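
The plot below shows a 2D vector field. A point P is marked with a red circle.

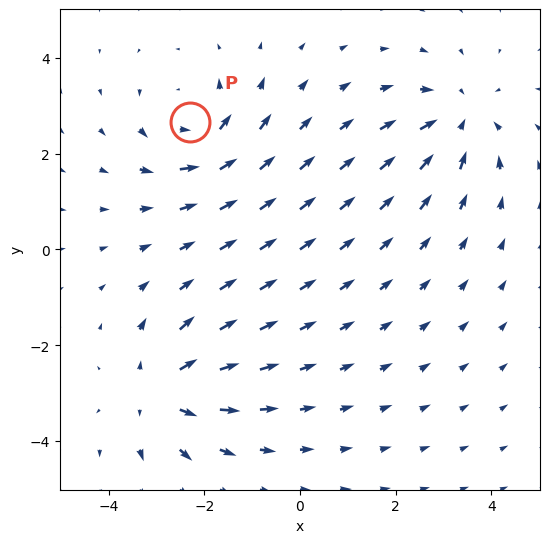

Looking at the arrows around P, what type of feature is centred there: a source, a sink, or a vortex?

At P (-2.3, 2.7) the arrows circulate counterclockwise. Divergence ≈0, curl about +4 — near-zero divergence with nonzero curl is a vortex.

vortex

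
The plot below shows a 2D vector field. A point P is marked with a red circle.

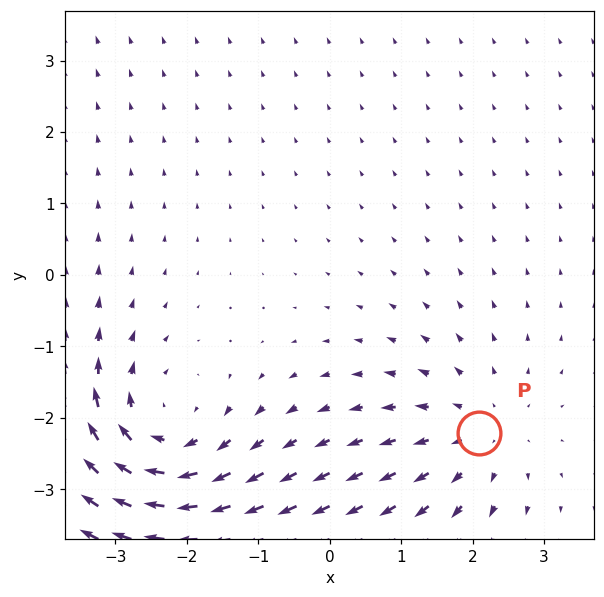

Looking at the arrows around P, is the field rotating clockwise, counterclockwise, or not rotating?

not rotating

Near P at (2.1, -2.2) the arrows show no circulation. The curl there is ≈0.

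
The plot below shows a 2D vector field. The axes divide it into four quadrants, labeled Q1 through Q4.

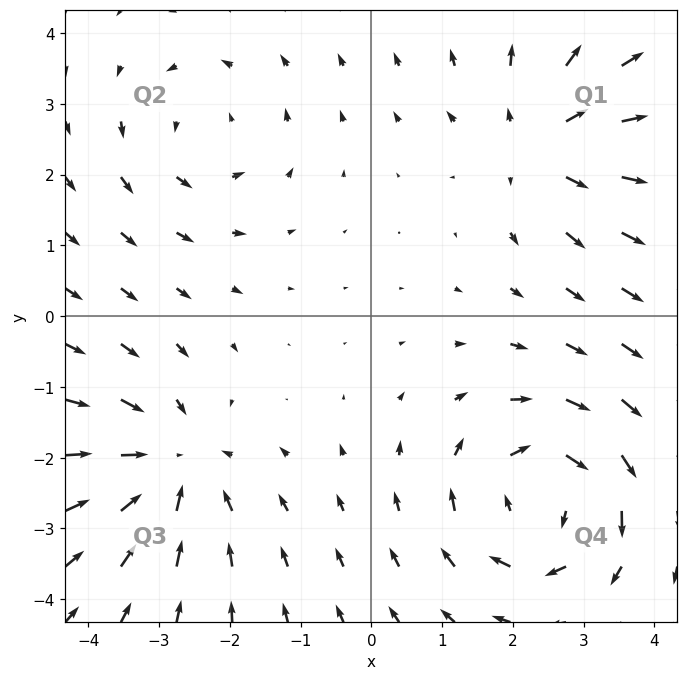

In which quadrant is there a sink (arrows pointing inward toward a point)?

Q3

The sink sits at approximately (-2.8, -2.1), which lies in quadrant Q3. The divergence there is about -4, negative as expected for a sink.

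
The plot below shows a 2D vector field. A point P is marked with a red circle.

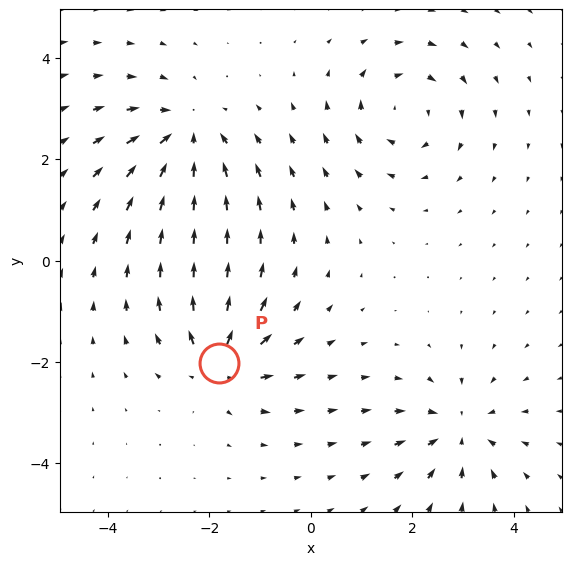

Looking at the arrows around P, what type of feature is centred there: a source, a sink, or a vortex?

source

At P (-1.8, -2.0) the arrows spread outward. Divergence about +5, curl ≈0 — positive divergence with near-zero curl is a source.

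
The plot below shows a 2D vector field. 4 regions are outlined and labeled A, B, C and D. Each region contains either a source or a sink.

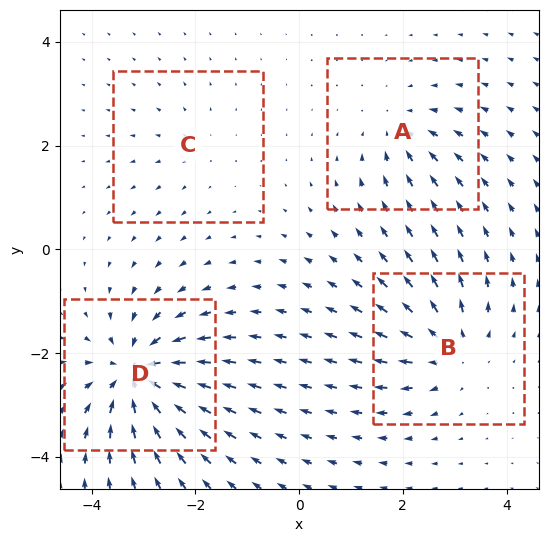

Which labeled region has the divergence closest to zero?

Divergence at each region's feature centre — A: about -4, B: about +6, C: about +2, D: about -8. Region C is closest to zero.

C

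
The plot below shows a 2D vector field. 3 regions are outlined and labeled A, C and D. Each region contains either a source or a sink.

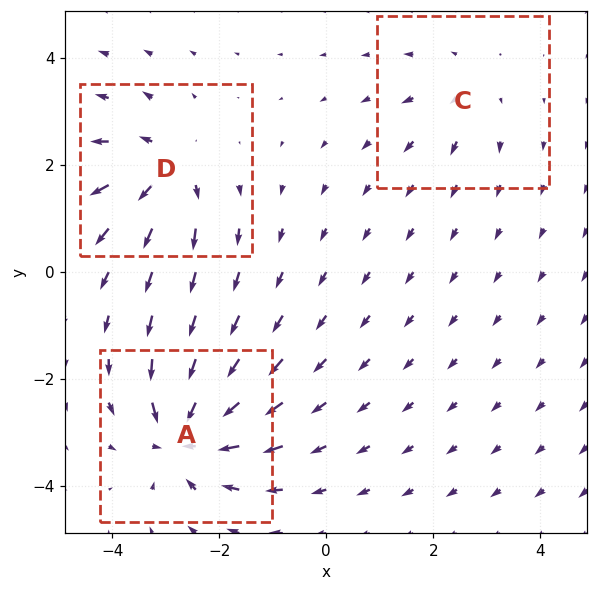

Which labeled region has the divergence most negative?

A

Divergence at each region's feature centre — A: about -6, C: about +2, D: about +4. Region A is most negative.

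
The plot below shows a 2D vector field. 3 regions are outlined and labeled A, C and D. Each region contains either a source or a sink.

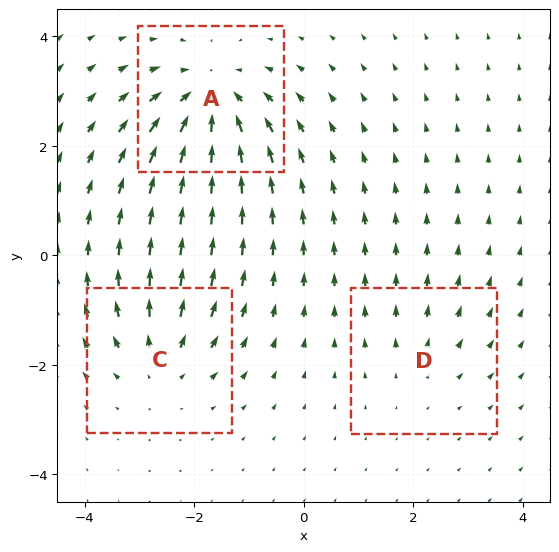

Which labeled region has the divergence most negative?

Divergence at each region's feature centre — A: about -5, C: about +3, D: about +2. Region A is most negative.

A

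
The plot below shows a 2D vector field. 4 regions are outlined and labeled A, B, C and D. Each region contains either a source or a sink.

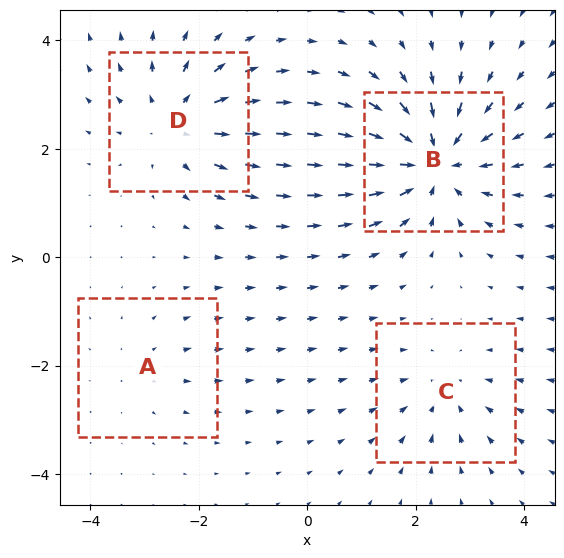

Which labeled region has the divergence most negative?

Divergence at each region's feature centre — A: about +2, B: about -7, C: about -3, D: about +5. Region B is most negative.

B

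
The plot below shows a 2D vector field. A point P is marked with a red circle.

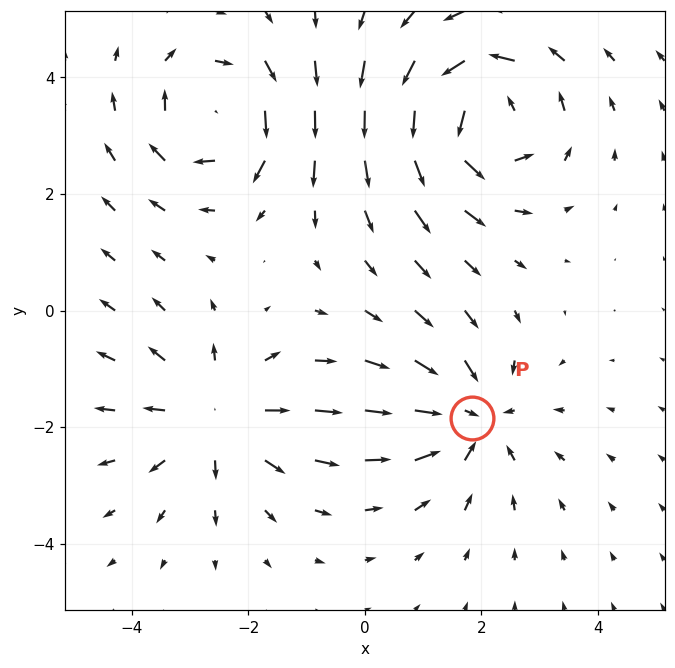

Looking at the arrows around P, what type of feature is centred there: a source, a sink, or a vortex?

sink

At P (1.8, -1.8) the arrows converge inward. Divergence about -3, curl ≈0 — negative divergence with near-zero curl is a sink.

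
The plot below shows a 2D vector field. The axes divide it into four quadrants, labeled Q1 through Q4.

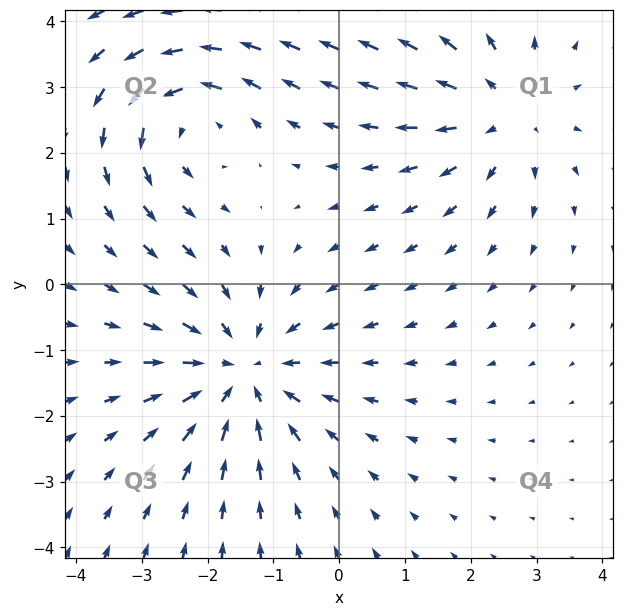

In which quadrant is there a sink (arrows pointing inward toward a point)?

Q3

The sink sits at approximately (-1.5, -1.3), which lies in quadrant Q3. The divergence there is about -4, negative as expected for a sink.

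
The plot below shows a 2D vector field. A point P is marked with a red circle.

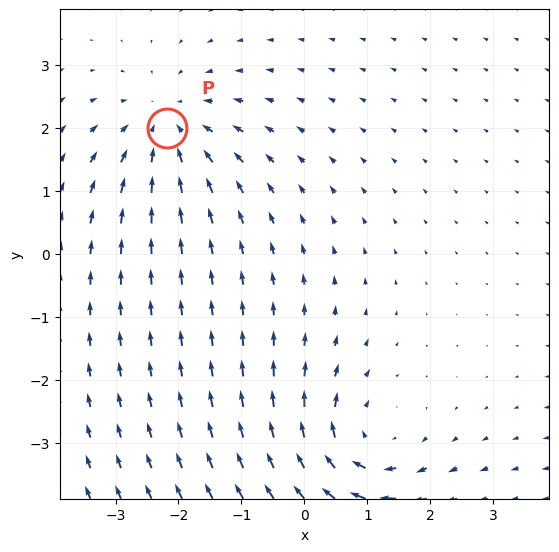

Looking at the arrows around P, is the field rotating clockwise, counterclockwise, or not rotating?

Near P at (-2.2, 2.0) the arrows show no circulation. The curl there is ≈0.

not rotating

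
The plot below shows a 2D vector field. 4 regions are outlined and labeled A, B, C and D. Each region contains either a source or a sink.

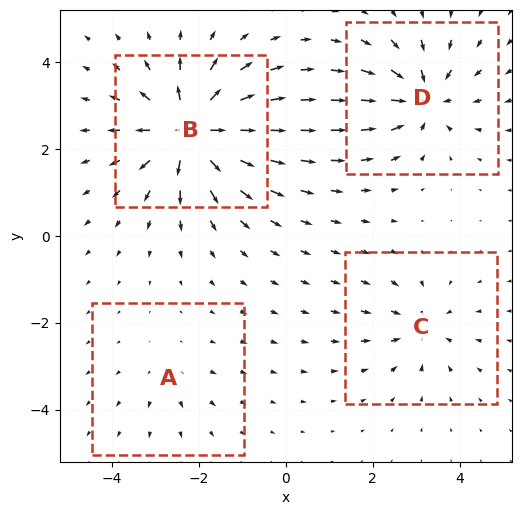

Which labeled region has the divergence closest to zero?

A

Divergence at each region's feature centre — A: about +2, B: about +8, C: about -4, D: about -6. Region A is closest to zero.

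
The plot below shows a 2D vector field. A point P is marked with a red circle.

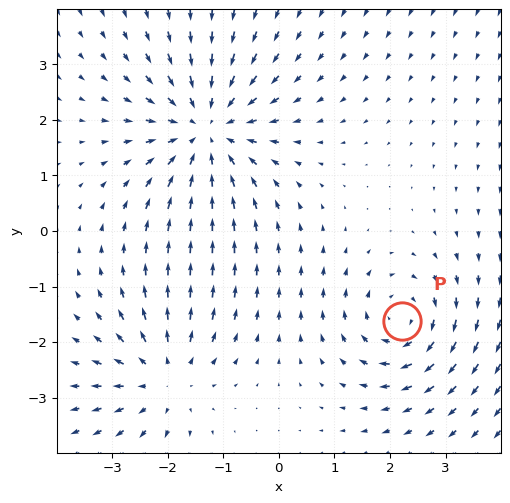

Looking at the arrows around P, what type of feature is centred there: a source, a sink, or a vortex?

vortex

At P (2.2, -1.6) the arrows circulate clockwise. Divergence ≈0, curl about -3 — near-zero divergence with nonzero curl is a vortex.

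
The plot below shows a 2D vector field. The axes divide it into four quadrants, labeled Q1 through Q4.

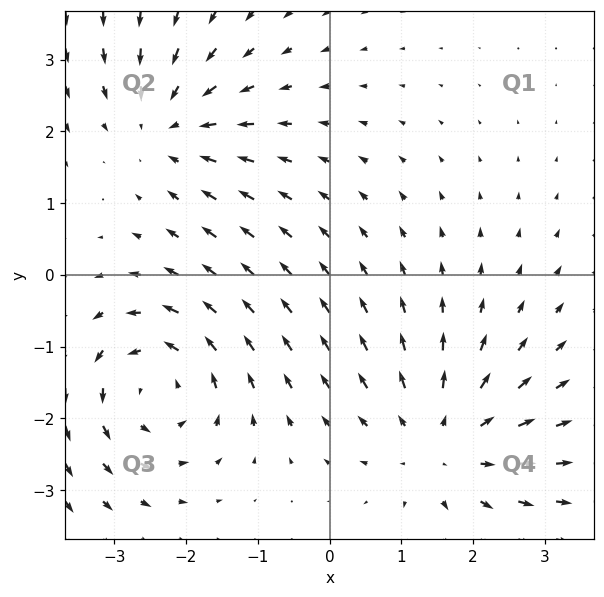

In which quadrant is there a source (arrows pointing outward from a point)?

The source sits at approximately (1.6, -2.4), which lies in quadrant Q4. The divergence there is about +3, positive as expected for a source.

Q4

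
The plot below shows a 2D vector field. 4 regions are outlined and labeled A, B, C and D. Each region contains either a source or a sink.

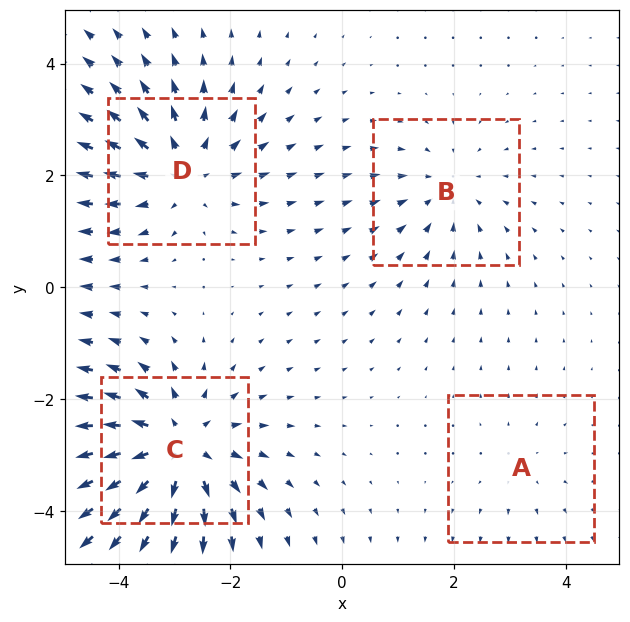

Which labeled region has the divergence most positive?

Divergence at each region's feature centre — A: about +2, B: about -3, C: about +7, D: about +5. Region C is most positive.

C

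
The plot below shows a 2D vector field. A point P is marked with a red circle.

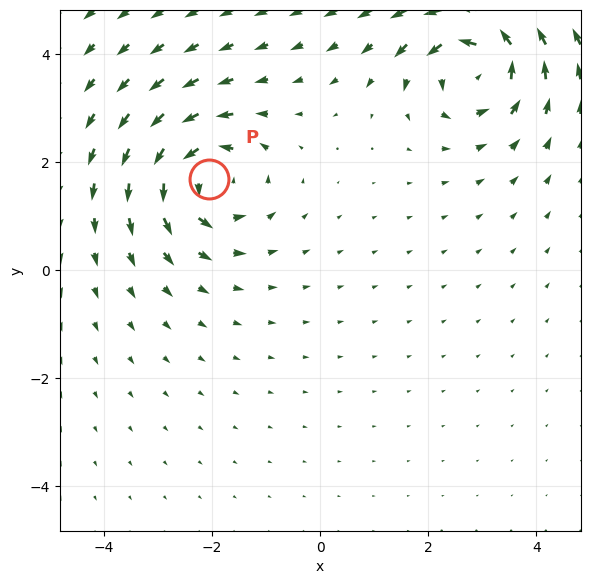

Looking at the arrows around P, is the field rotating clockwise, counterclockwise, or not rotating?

counterclockwise

Near P at (-2.1, 1.7) the arrows circulate counterclockwise. The curl (z-component) there is about +5; positive curl means counterclockwise rotation.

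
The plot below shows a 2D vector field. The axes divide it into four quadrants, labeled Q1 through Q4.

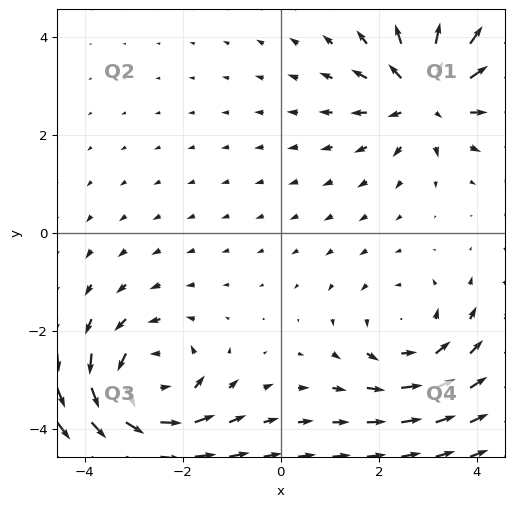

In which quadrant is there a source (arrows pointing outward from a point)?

The source sits at approximately (3.0, 2.8), which lies in quadrant Q1. The divergence there is about +4, positive as expected for a source.

Q1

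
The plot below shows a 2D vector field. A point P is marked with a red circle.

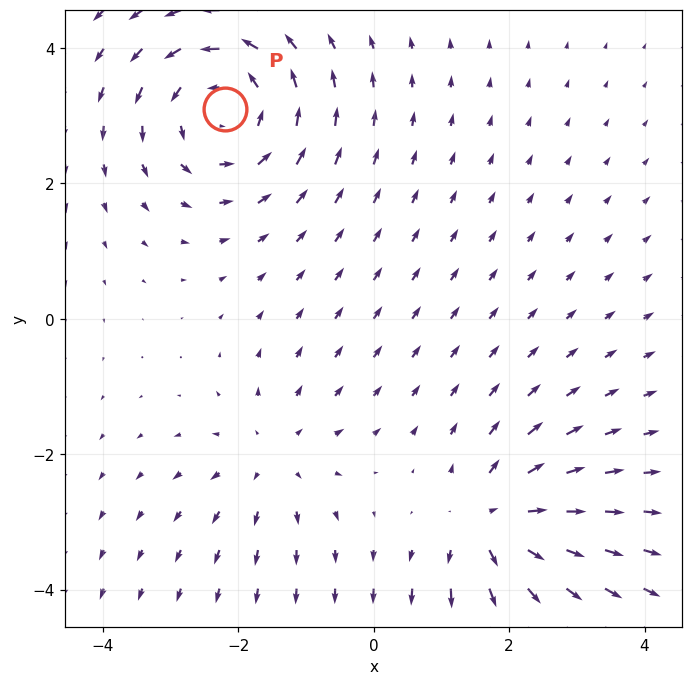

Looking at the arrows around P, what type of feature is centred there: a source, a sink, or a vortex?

vortex

At P (-2.2, 3.1) the arrows circulate counterclockwise. Divergence ≈0, curl about +4 — near-zero divergence with nonzero curl is a vortex.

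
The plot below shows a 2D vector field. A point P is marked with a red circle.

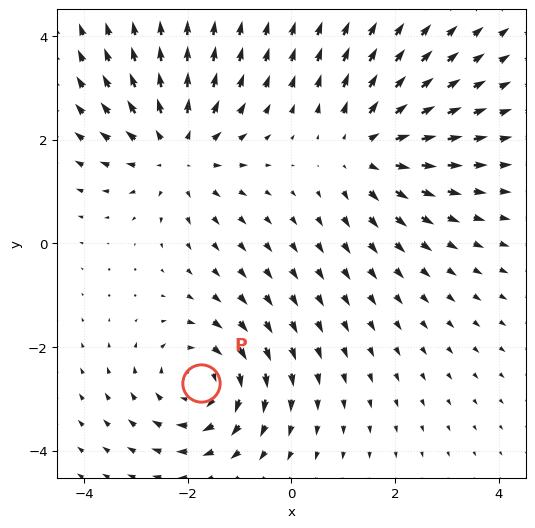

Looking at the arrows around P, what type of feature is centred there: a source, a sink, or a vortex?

vortex

At P (-1.7, -2.7) the arrows circulate clockwise. Divergence ≈0, curl about -4 — near-zero divergence with nonzero curl is a vortex.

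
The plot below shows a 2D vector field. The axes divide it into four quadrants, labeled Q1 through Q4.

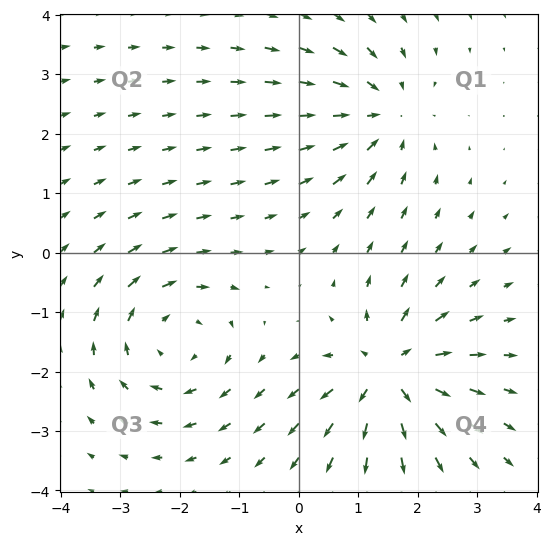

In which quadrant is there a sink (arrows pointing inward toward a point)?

The sink sits at approximately (1.4, 2.3), which lies in quadrant Q1. The divergence there is about -3, negative as expected for a sink.

Q1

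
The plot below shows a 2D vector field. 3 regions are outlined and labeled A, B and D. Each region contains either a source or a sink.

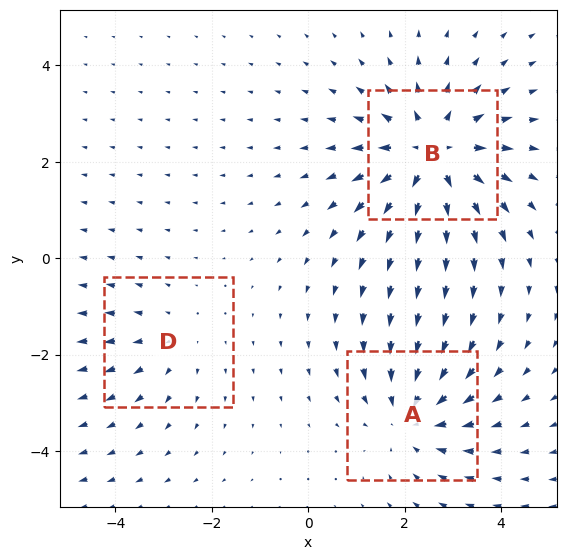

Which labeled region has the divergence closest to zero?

Divergence at each region's feature centre — A: about -3, B: about +4, D: about +2. Region D is closest to zero.

D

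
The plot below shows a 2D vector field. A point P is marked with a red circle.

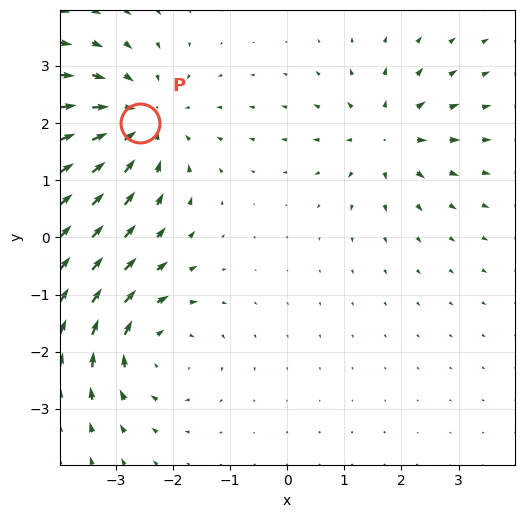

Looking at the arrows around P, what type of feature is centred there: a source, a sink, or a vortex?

At P (-2.6, 2.0) the arrows converge inward. Divergence about -4, curl ≈0 — negative divergence with near-zero curl is a sink.

sink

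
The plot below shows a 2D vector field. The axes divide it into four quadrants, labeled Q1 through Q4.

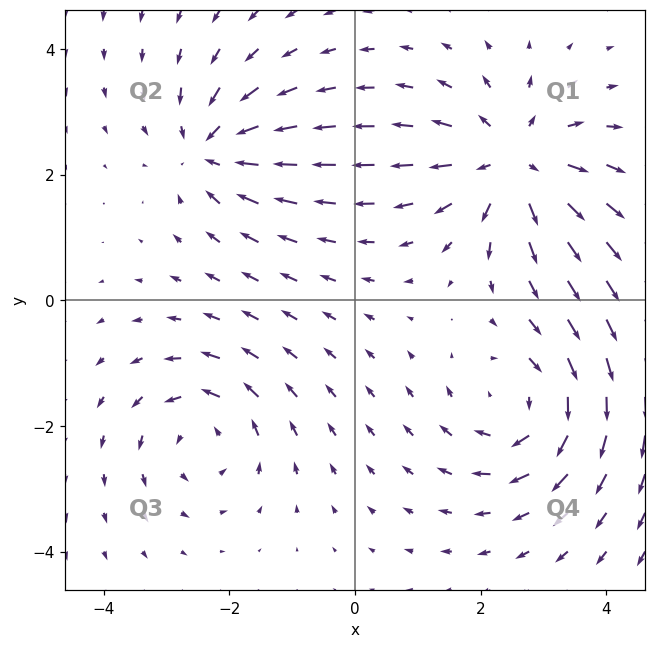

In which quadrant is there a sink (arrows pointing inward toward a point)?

The sink sits at approximately (-2.3, 2.4), which lies in quadrant Q2. The divergence there is about -5, negative as expected for a sink.

Q2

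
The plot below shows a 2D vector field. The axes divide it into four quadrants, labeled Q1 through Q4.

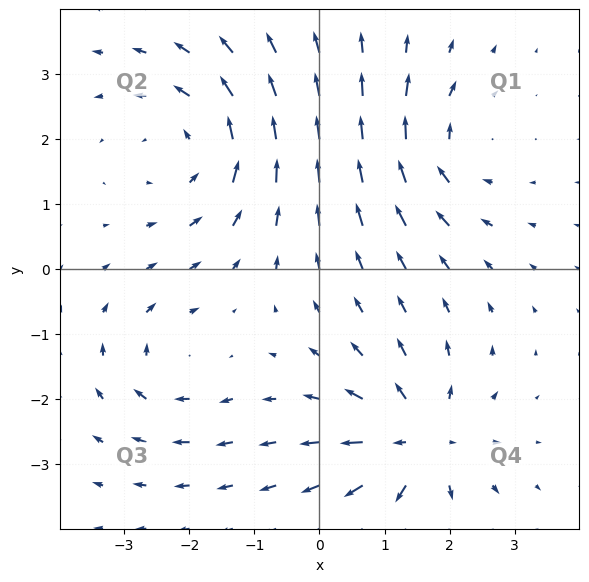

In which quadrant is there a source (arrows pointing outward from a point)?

The source sits at approximately (1.5, -2.6), which lies in quadrant Q4. The divergence there is about +6, positive as expected for a source.

Q4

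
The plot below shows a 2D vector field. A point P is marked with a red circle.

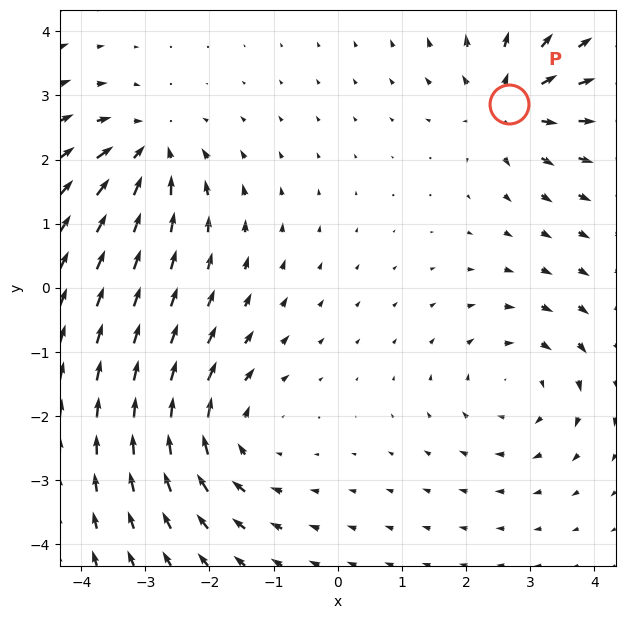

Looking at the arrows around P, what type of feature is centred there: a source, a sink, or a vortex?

At P (2.7, 2.9) the arrows spread outward. Divergence about +4, curl ≈0 — positive divergence with near-zero curl is a source.

source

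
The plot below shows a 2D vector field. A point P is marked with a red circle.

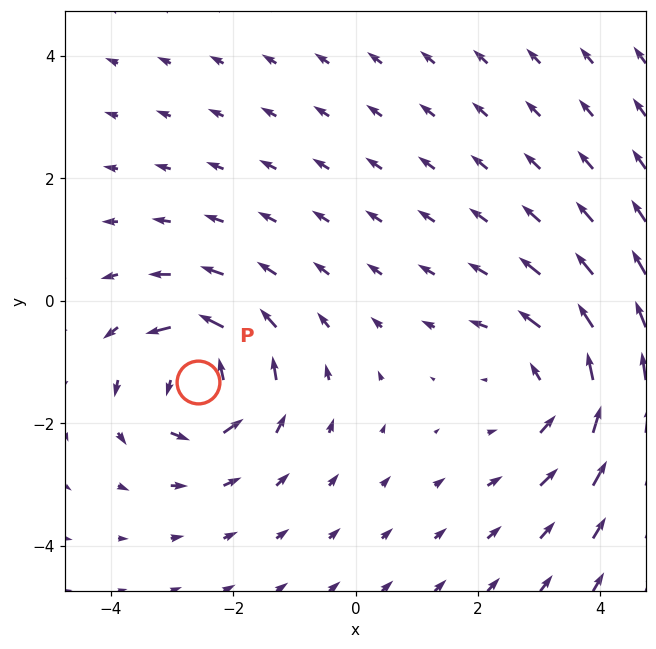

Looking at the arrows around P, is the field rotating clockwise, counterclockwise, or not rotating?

Near P at (-2.6, -1.3) the arrows circulate counterclockwise. The curl (z-component) there is about +5; positive curl means counterclockwise rotation.

counterclockwise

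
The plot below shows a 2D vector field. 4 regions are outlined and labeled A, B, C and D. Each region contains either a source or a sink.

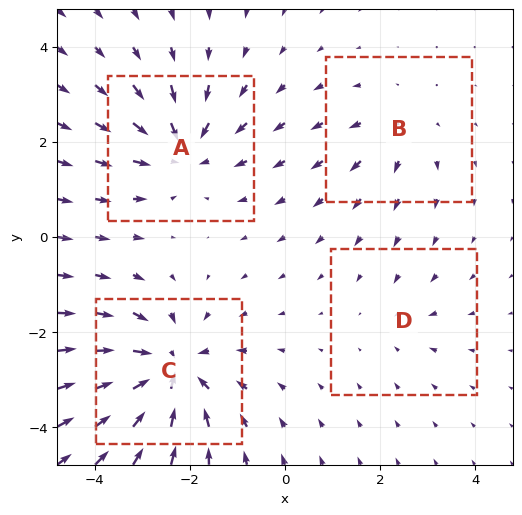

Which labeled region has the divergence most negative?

Divergence at each region's feature centre — A: about -5, B: about +3, C: about -7, D: about -2. Region C is most negative.

C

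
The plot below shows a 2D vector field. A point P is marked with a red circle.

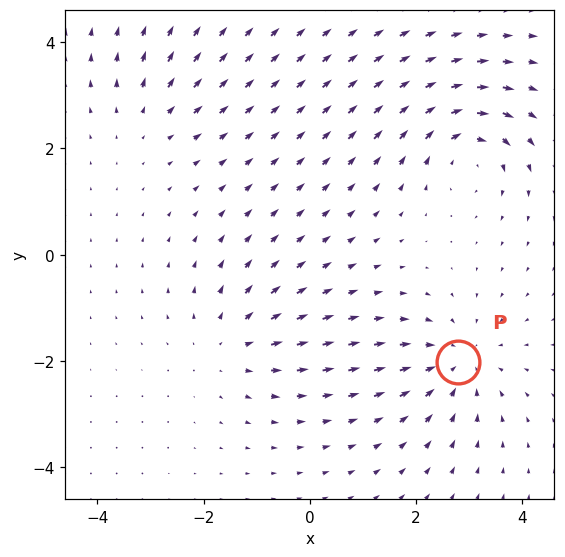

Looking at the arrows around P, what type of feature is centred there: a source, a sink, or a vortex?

At P (2.8, -2.0) the arrows converge inward. Divergence about -4, curl ≈0 — negative divergence with near-zero curl is a sink.

sink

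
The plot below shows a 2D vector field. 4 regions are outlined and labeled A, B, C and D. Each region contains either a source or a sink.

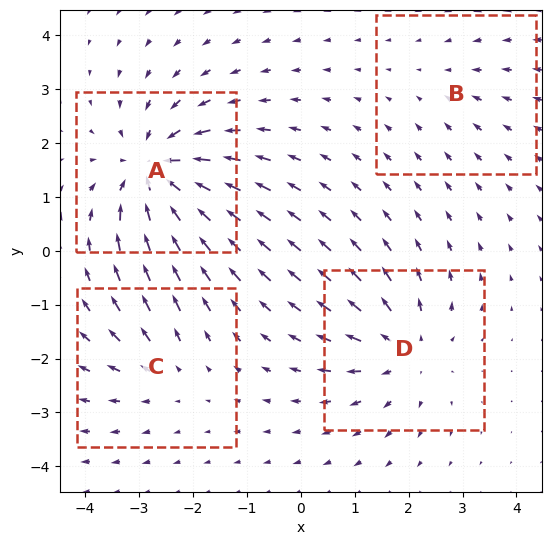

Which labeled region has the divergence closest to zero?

B

Divergence at each region's feature centre — A: about -7, B: about -2, C: about +3, D: about +5. Region B is closest to zero.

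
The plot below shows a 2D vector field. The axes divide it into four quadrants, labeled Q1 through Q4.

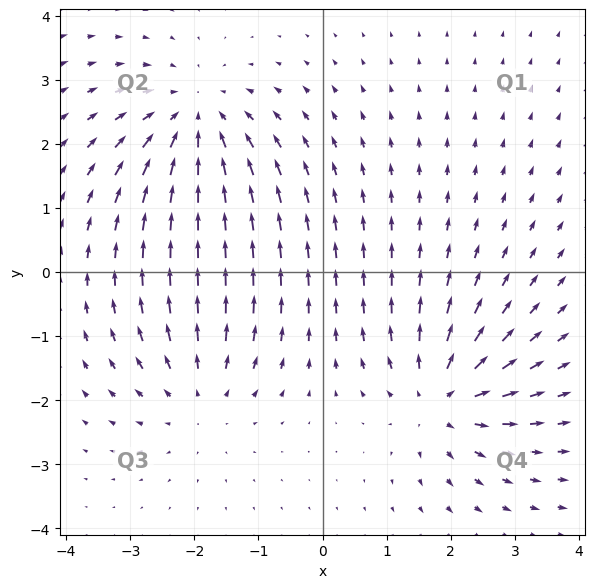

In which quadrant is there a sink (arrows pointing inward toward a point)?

Q2

The sink sits at approximately (-2.0, 2.4), which lies in quadrant Q2. The divergence there is about -4, negative as expected for a sink.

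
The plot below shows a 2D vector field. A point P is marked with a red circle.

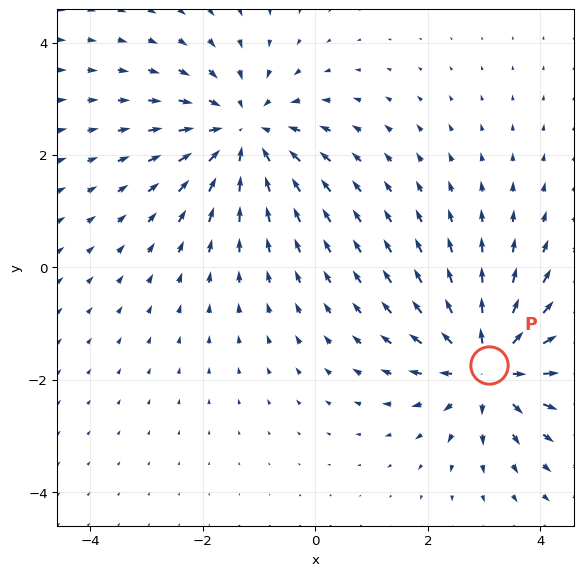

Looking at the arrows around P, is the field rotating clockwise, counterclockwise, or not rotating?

Near P at (3.1, -1.7) the arrows show no circulation. The curl there is ≈0.

not rotating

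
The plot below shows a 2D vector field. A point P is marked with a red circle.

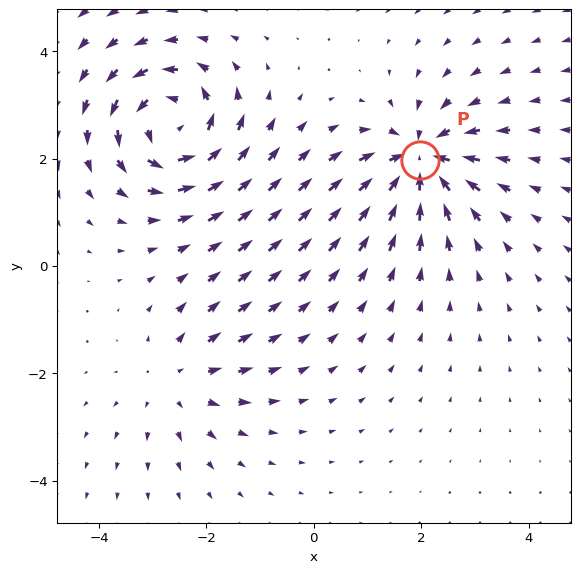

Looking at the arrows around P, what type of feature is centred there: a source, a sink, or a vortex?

At P (2.0, 2.0) the arrows converge inward. Divergence about -6, curl ≈0 — negative divergence with near-zero curl is a sink.

sink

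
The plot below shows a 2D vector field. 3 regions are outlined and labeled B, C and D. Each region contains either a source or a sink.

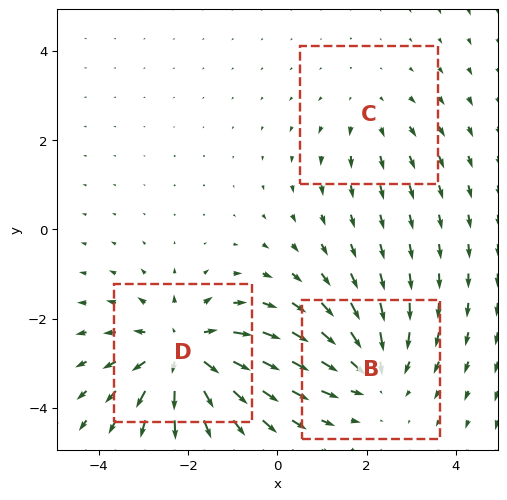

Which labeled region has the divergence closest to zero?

Divergence at each region's feature centre — B: about -3, C: about +2, D: about +4. Region C is closest to zero.

C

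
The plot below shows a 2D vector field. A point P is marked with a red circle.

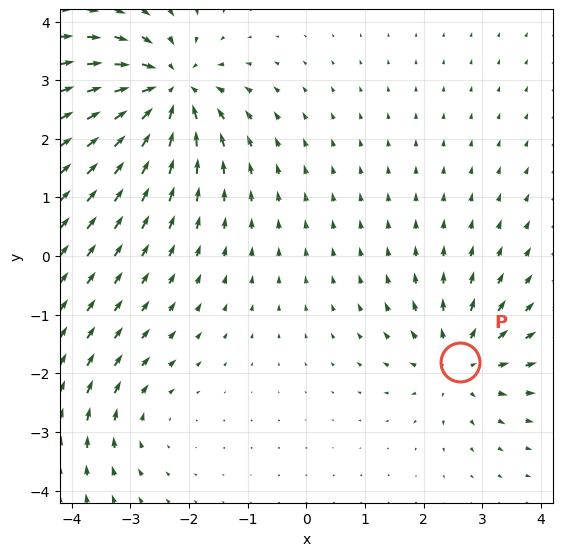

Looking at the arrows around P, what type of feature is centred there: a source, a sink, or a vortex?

At P (2.6, -1.8) the arrows spread outward. Divergence about +4, curl ≈0 — positive divergence with near-zero curl is a source.

source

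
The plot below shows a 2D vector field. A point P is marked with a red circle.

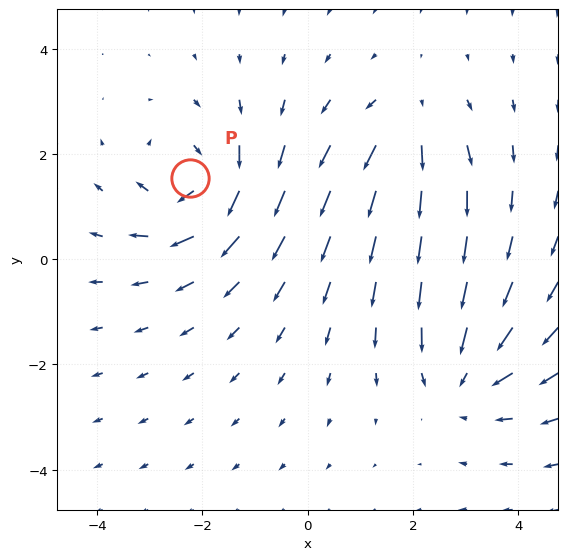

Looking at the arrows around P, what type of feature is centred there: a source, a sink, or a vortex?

At P (-2.2, 1.5) the arrows circulate clockwise. Divergence ≈0, curl about -4 — near-zero divergence with nonzero curl is a vortex.

vortex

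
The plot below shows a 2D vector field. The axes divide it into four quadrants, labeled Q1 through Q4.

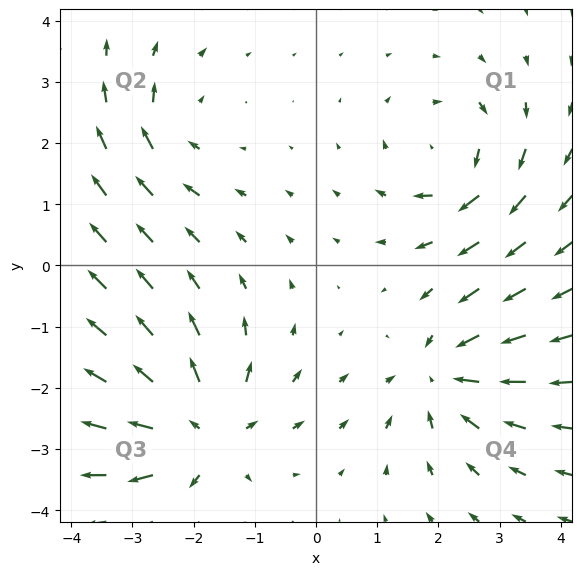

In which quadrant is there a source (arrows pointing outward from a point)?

Q3

The source sits at approximately (-1.9, -2.7), which lies in quadrant Q3. The divergence there is about +5, positive as expected for a source.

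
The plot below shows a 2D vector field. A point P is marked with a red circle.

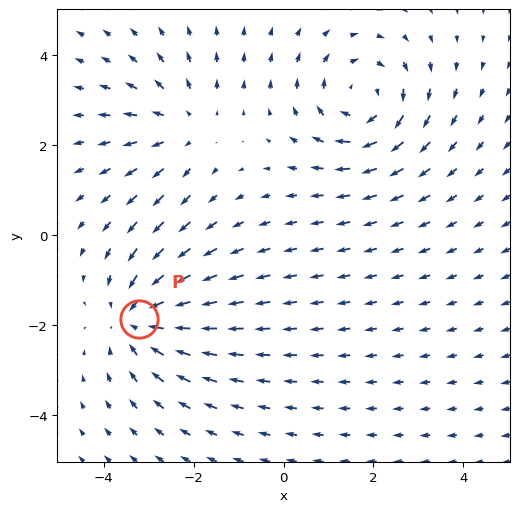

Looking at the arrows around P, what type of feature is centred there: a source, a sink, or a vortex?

sink

At P (-3.2, -1.9) the arrows converge inward. Divergence about -4, curl ≈0 — negative divergence with near-zero curl is a sink.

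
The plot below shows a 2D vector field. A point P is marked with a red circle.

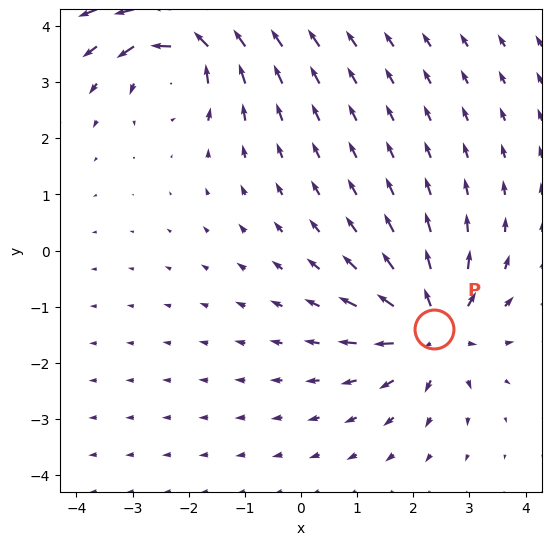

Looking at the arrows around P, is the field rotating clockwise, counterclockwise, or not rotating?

Near P at (2.4, -1.4) the arrows show no circulation. The curl there is ≈0.

not rotating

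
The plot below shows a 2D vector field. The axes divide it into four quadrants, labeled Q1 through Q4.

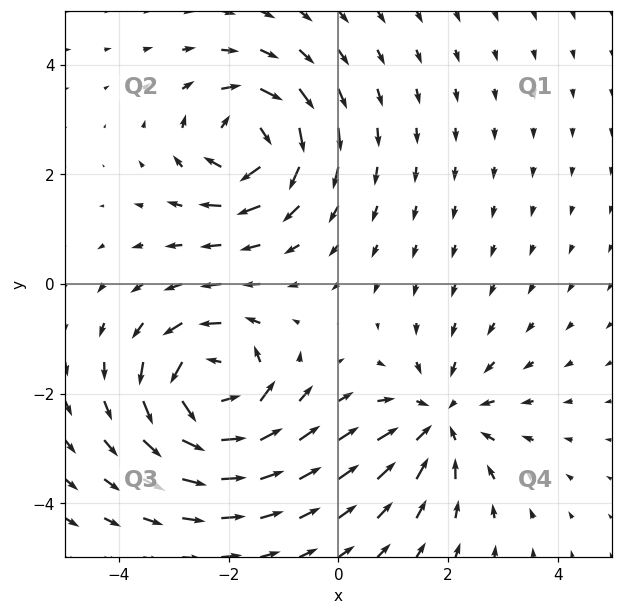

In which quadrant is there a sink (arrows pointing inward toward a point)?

The sink sits at approximately (1.9, -2.5), which lies in quadrant Q4. The divergence there is about -4, negative as expected for a sink.

Q4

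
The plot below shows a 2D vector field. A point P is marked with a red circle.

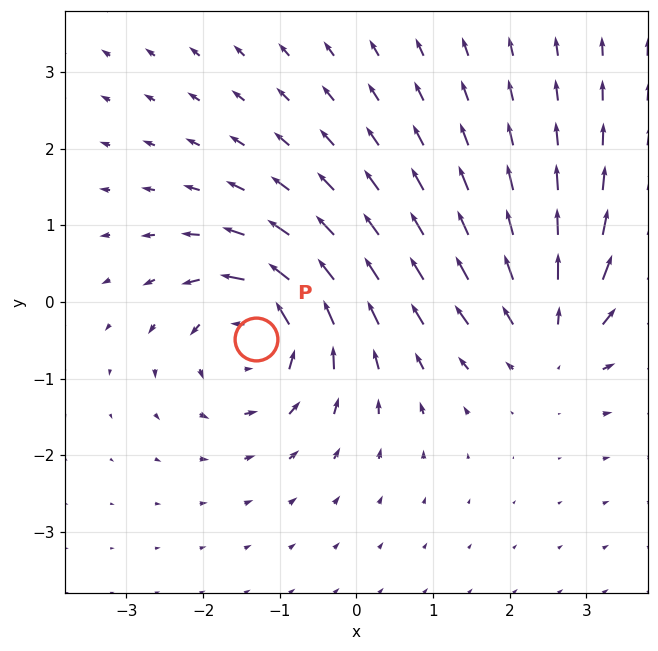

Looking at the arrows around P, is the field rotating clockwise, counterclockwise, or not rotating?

Near P at (-1.3, -0.5) the arrows circulate counterclockwise. The curl (z-component) there is about +6; positive curl means counterclockwise rotation.

counterclockwise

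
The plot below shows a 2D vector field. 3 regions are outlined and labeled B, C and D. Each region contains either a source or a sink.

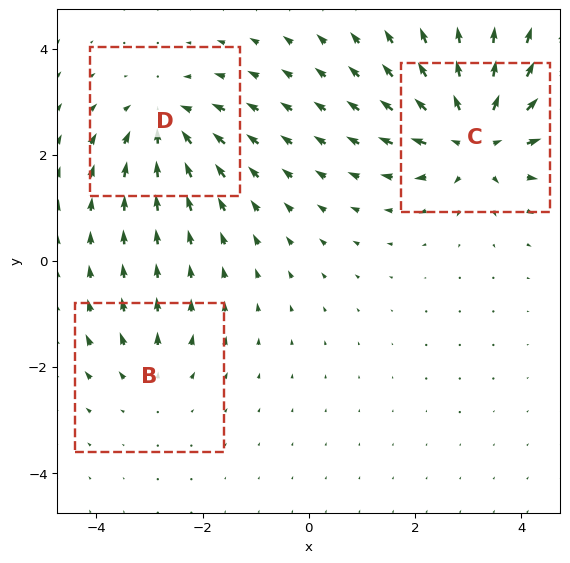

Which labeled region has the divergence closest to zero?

Divergence at each region's feature centre — B: about +2, C: about +5, D: about -4. Region B is closest to zero.

B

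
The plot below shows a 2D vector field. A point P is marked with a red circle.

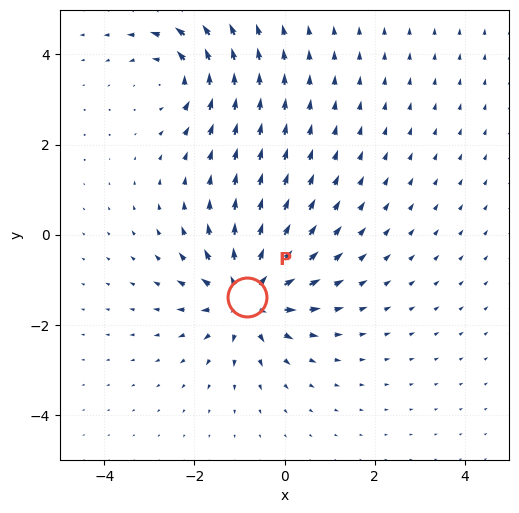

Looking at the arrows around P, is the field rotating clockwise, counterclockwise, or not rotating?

not rotating

Near P at (-0.8, -1.4) the arrows show no circulation. The curl there is ≈0.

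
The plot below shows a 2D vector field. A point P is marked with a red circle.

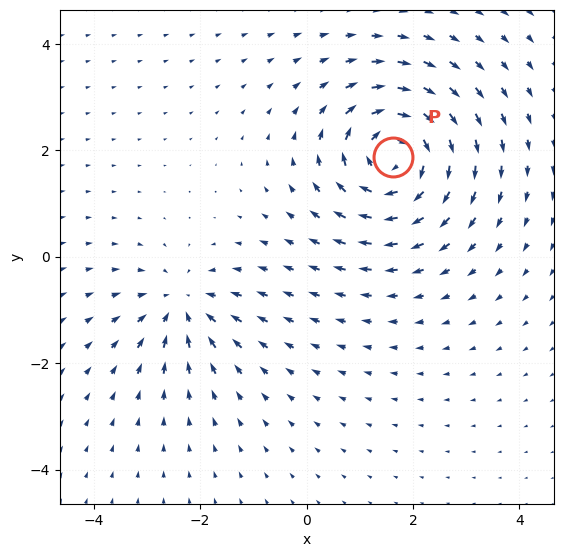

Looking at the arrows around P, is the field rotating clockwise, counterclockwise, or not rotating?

Near P at (1.6, 1.9) the arrows circulate clockwise. The curl (z-component) there is about -6; negative curl means clockwise rotation.

clockwise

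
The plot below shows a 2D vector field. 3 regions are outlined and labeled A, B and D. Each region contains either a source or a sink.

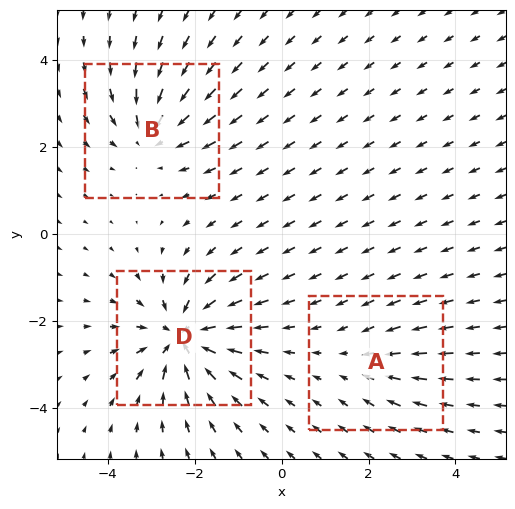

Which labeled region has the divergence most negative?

D

Divergence at each region's feature centre — A: about -2, B: about -4, D: about -5. Region D is most negative.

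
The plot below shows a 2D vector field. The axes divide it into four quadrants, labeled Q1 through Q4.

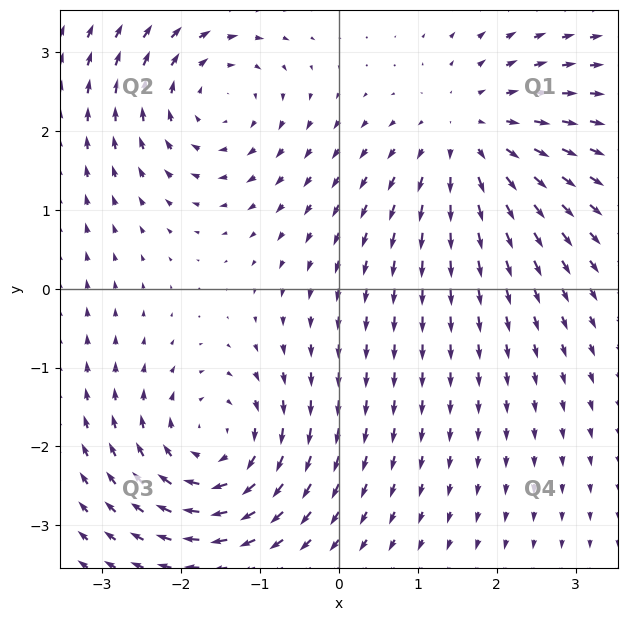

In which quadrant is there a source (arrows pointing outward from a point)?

The source sits at approximately (1.7, 1.9), which lies in quadrant Q1. The divergence there is about +4, positive as expected for a source.

Q1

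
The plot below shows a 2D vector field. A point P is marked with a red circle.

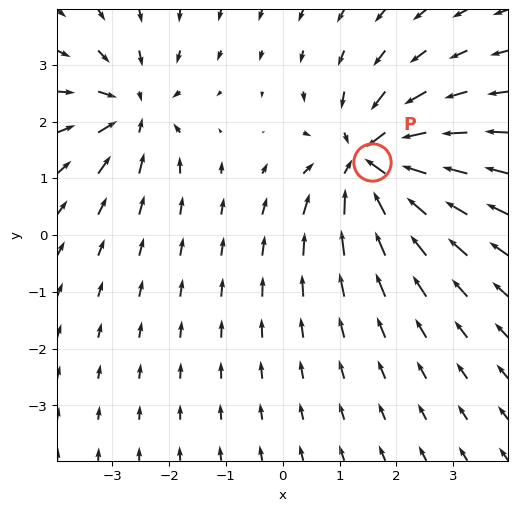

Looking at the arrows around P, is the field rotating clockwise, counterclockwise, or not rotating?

Near P at (1.6, 1.3) the arrows show no circulation. The curl there is ≈0.

not rotating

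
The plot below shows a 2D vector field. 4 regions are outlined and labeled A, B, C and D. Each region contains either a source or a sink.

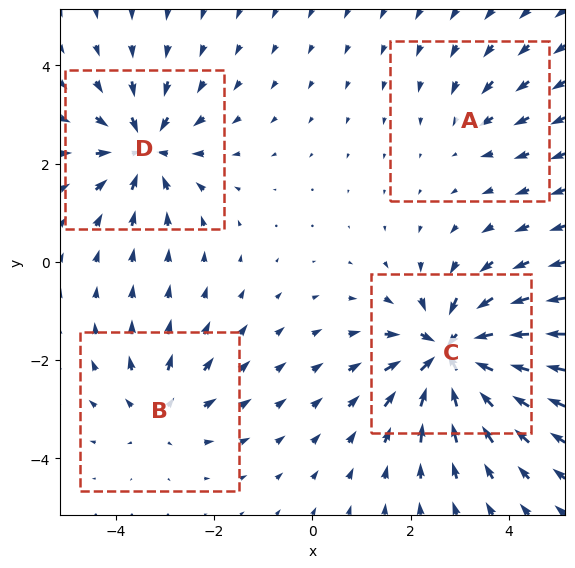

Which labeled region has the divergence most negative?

C

Divergence at each region's feature centre — A: about -2, B: about +4, C: about -8, D: about -6. Region C is most negative.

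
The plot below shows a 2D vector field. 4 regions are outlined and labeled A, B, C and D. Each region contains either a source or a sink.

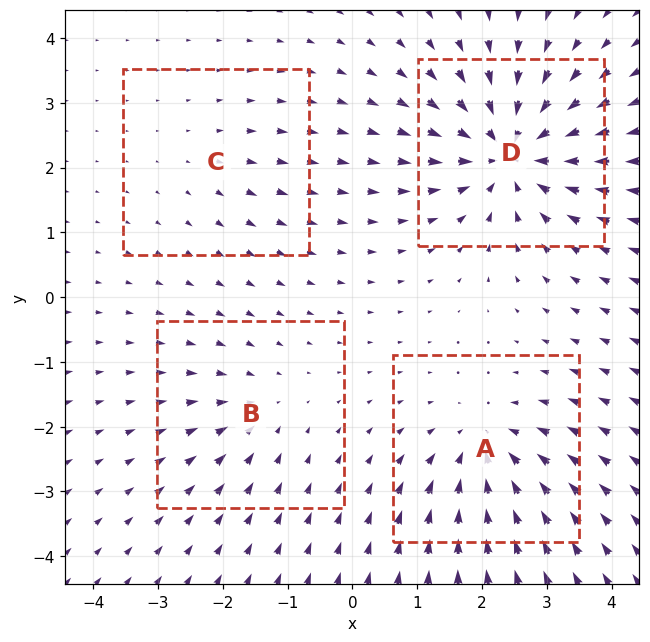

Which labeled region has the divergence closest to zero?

Divergence at each region's feature centre — A: about -5, B: about -3, C: about +2, D: about -8. Region C is closest to zero.

C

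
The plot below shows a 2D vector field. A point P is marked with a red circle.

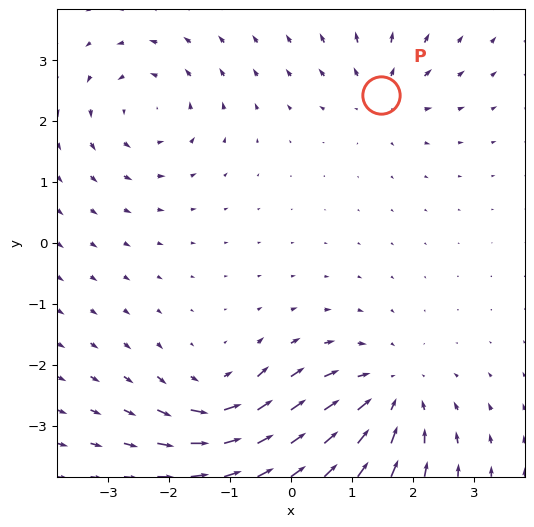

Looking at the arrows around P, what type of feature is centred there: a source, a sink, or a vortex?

source

At P (1.5, 2.4) the arrows spread outward. Divergence about +4, curl ≈0 — positive divergence with near-zero curl is a source.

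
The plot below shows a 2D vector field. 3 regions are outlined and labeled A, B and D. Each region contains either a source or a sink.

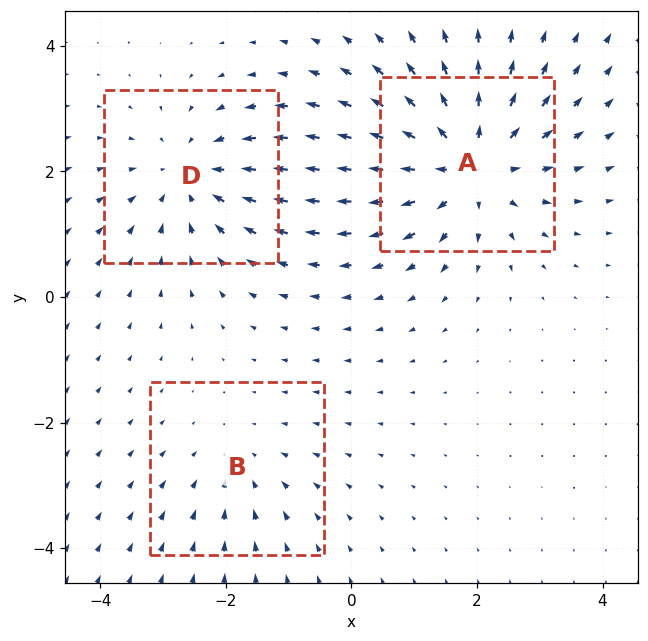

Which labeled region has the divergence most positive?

A

Divergence at each region's feature centre — A: about +4, B: about -2, D: about -3. Region A is most positive.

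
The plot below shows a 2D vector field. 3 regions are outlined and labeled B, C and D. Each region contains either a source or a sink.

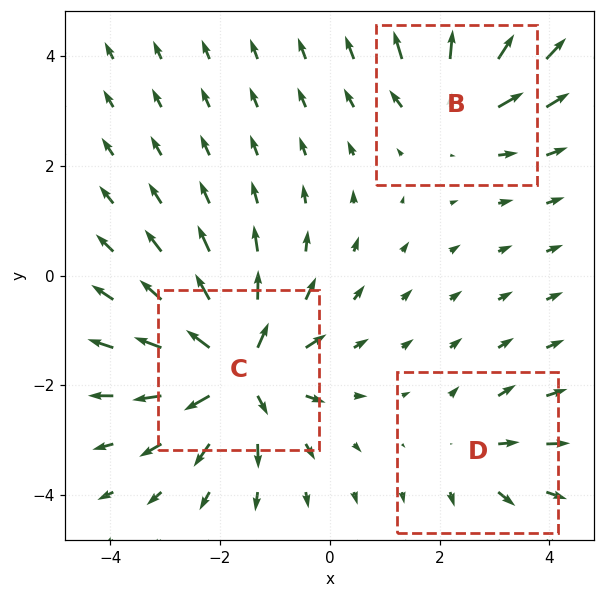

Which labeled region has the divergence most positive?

Divergence at each region's feature centre — B: about +3, C: about +6, D: about +2. Region C is most positive.

C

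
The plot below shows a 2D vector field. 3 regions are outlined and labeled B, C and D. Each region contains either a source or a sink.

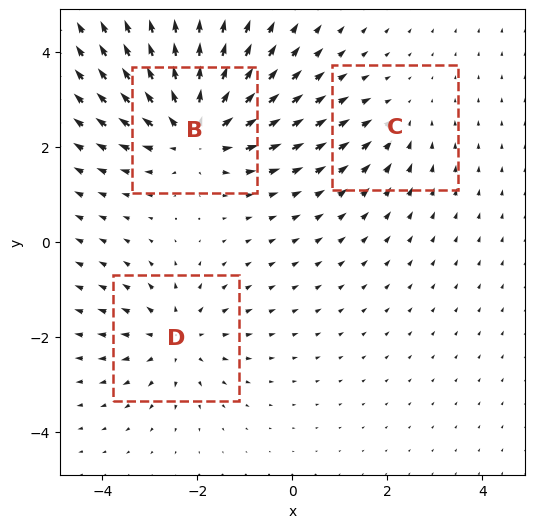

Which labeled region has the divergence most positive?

B

Divergence at each region's feature centre — B: about +5, C: about -2, D: about +3. Region B is most positive.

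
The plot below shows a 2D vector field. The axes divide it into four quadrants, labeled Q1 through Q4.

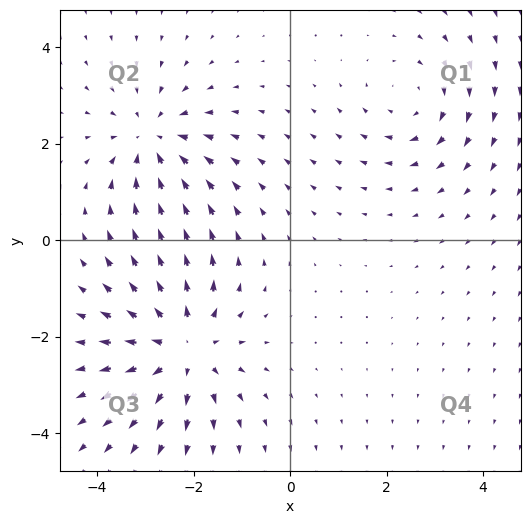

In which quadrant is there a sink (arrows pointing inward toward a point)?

Q2

The sink sits at approximately (-2.9, 2.1), which lies in quadrant Q2. The divergence there is about -4, negative as expected for a sink.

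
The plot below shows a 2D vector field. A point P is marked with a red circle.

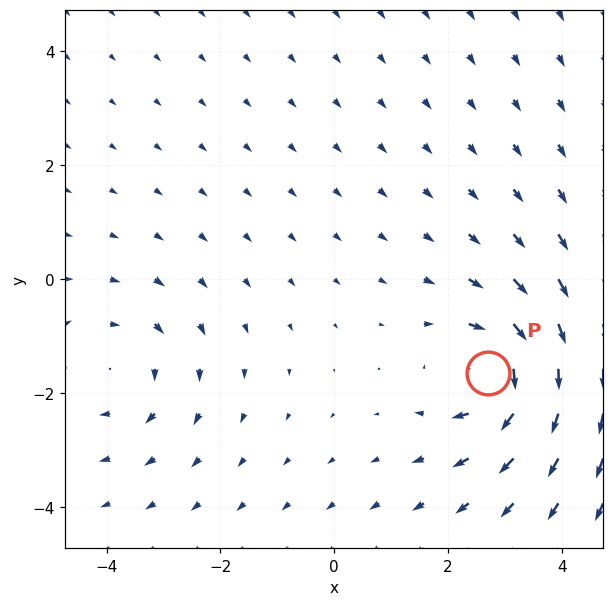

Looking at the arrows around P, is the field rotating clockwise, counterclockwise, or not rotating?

clockwise

Near P at (2.7, -1.7) the arrows circulate clockwise. The curl (z-component) there is about -6; negative curl means clockwise rotation.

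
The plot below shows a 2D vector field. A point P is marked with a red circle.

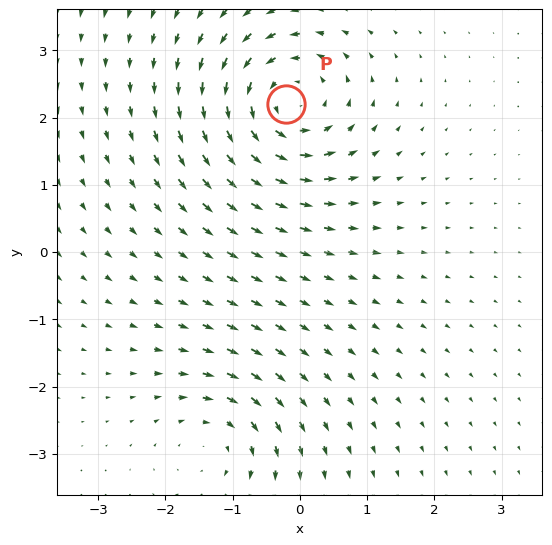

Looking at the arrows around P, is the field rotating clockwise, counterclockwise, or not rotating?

counterclockwise

Near P at (-0.2, 2.2) the arrows circulate counterclockwise. The curl (z-component) there is about +5; positive curl means counterclockwise rotation.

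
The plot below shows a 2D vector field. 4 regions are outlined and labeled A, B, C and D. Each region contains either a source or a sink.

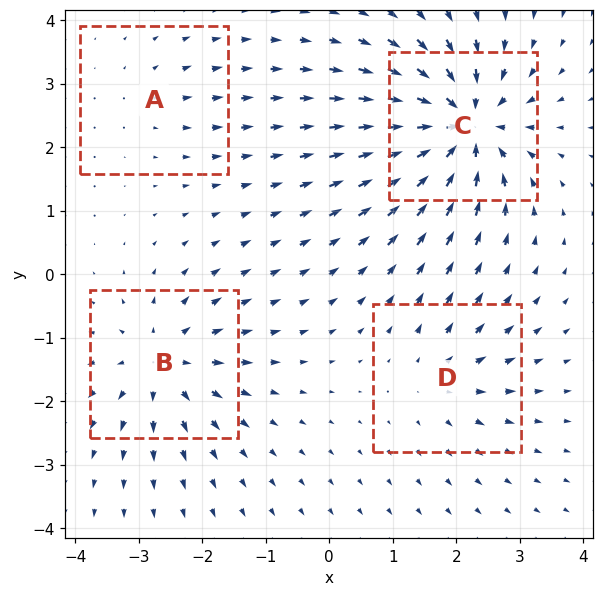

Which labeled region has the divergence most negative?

C

Divergence at each region's feature centre — A: about +2, B: about +6, C: about -9, D: about +4. Region C is most negative.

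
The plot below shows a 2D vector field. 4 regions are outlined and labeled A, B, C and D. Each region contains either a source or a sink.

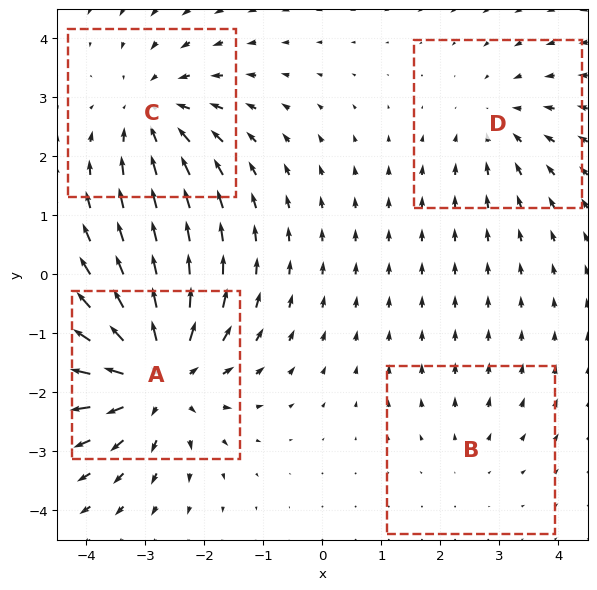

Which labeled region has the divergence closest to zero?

B

Divergence at each region's feature centre — A: about +6, B: about +2, C: about -4, D: about -3. Region B is closest to zero.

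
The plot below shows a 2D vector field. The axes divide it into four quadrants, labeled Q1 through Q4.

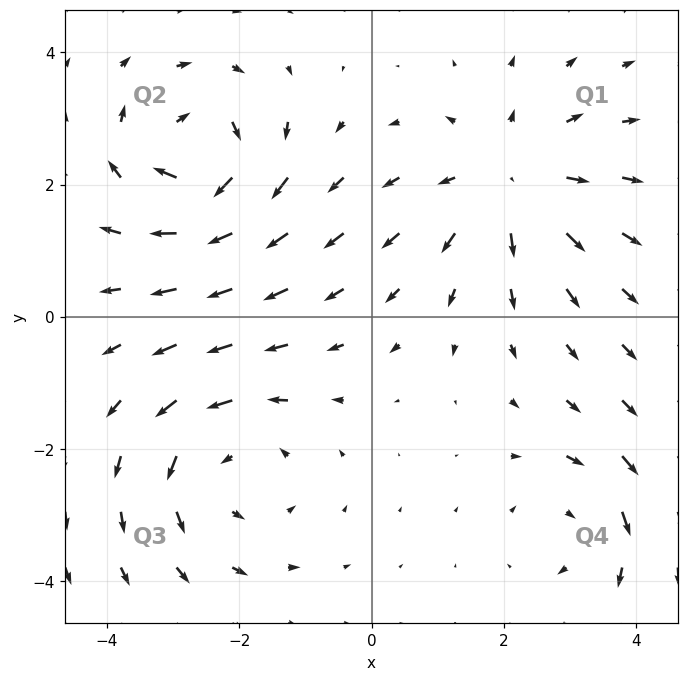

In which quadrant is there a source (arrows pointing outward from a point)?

Q1

The source sits at approximately (2.1, 2.1), which lies in quadrant Q1. The divergence there is about +4, positive as expected for a source.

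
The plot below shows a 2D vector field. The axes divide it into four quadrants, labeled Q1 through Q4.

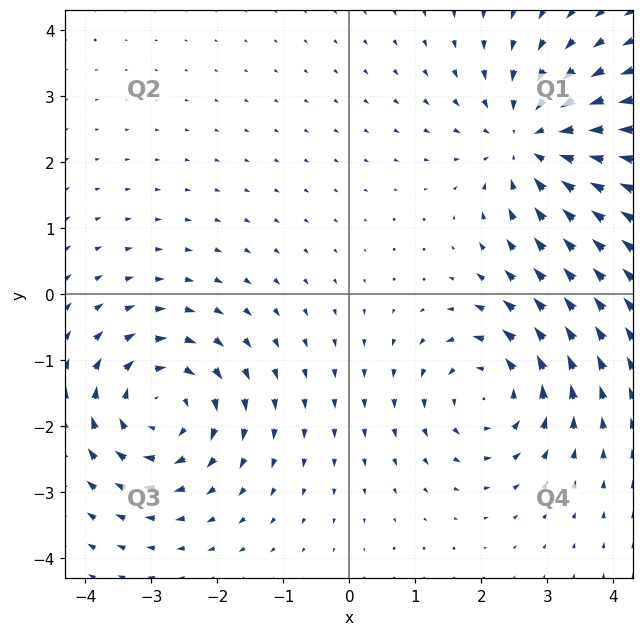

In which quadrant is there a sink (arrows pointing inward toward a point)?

The sink sits at approximately (2.8, 2.3), which lies in quadrant Q1. The divergence there is about -4, negative as expected for a sink.

Q1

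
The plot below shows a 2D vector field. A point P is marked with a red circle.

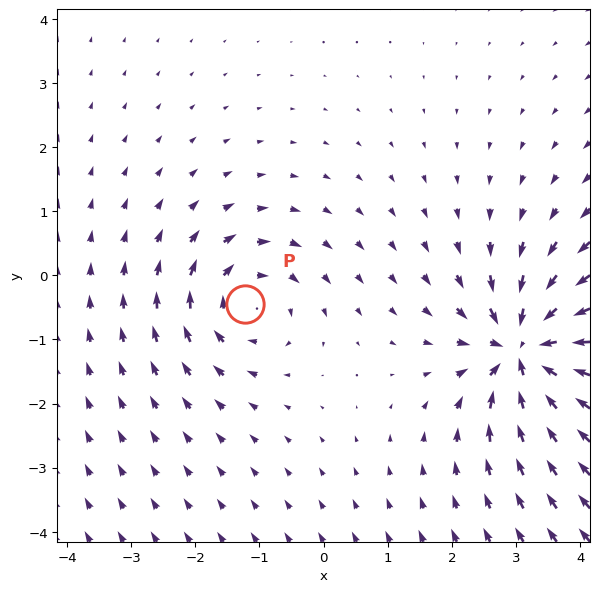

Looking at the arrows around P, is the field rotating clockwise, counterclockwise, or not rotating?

Near P at (-1.2, -0.4) the arrows circulate clockwise. The curl (z-component) there is about -4; negative curl means clockwise rotation.

clockwise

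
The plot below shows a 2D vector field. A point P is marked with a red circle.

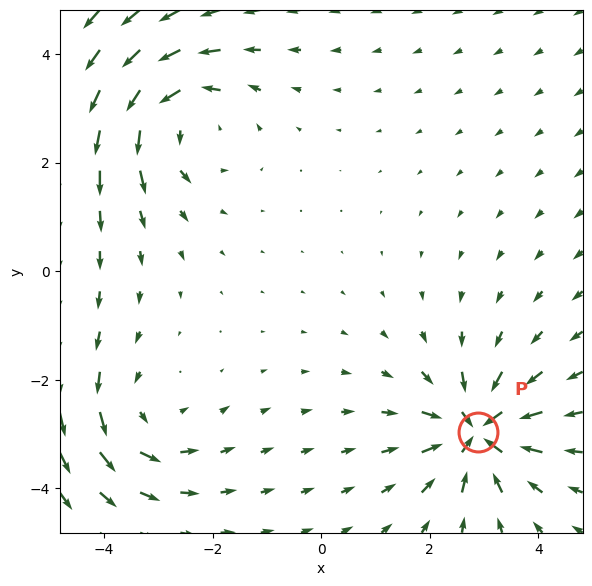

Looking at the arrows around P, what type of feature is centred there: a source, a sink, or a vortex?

sink

At P (2.9, -3.0) the arrows converge inward. Divergence about -7, curl ≈0 — negative divergence with near-zero curl is a sink.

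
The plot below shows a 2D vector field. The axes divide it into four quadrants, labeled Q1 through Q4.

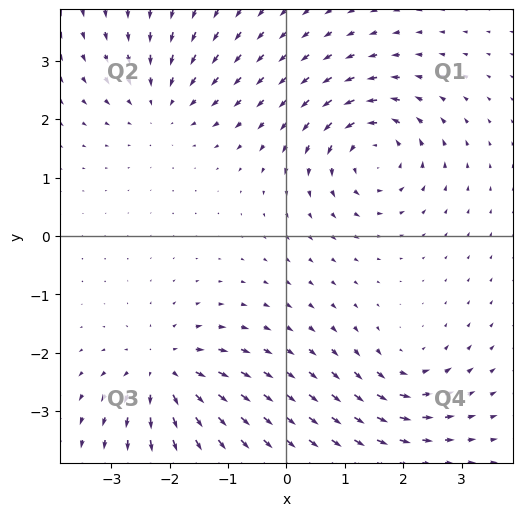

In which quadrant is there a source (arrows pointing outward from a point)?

The source sits at approximately (-2.1, -2.3), which lies in quadrant Q3. The divergence there is about +6, positive as expected for a source.

Q3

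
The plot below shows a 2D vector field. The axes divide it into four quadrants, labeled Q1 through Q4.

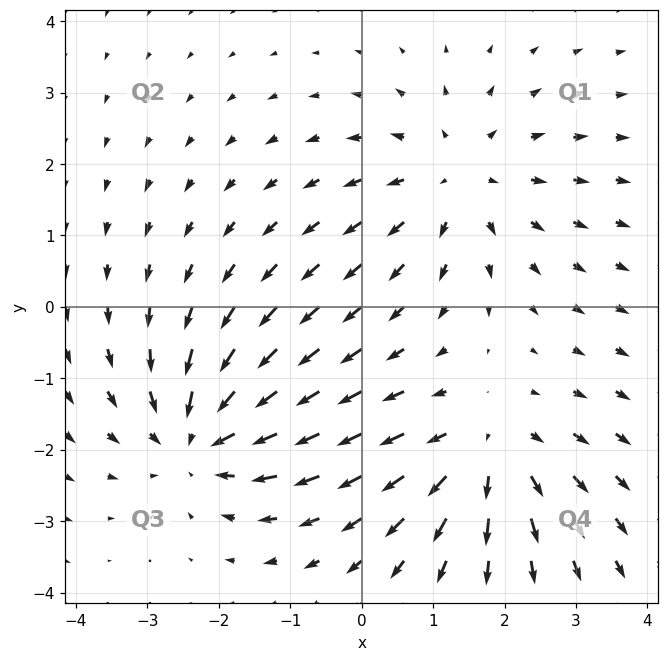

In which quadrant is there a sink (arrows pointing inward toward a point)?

Q3

The sink sits at approximately (-2.3, -1.8), which lies in quadrant Q3. The divergence there is about -5, negative as expected for a sink.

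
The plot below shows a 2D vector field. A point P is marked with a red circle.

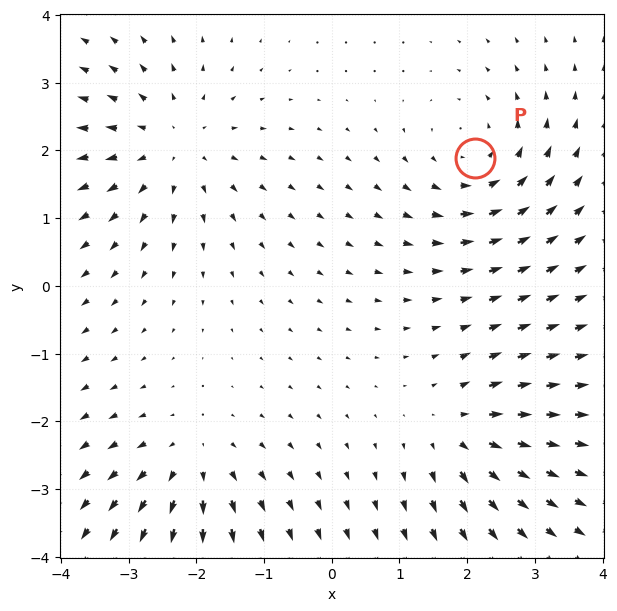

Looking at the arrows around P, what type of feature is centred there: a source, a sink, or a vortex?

At P (2.1, 1.9) the arrows circulate counterclockwise. Divergence ≈0, curl about +4 — near-zero divergence with nonzero curl is a vortex.

vortex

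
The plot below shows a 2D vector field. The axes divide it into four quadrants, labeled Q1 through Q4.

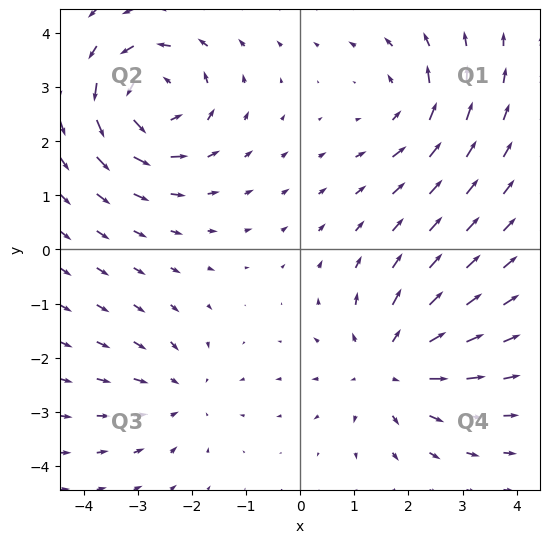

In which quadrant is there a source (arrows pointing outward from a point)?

Q4

The source sits at approximately (1.7, -2.2), which lies in quadrant Q4. The divergence there is about +4, positive as expected for a source.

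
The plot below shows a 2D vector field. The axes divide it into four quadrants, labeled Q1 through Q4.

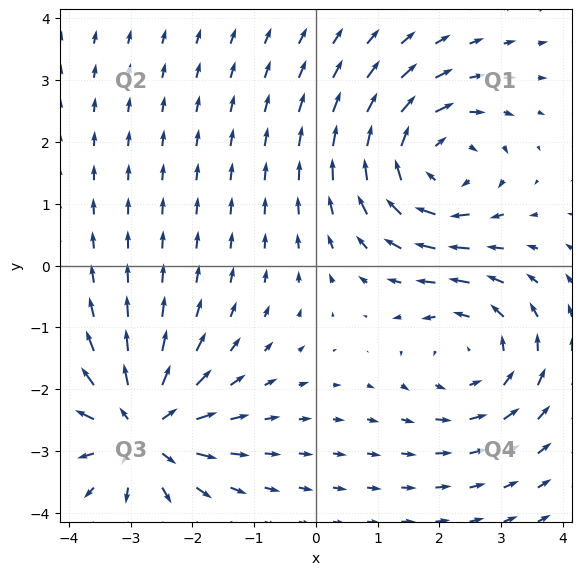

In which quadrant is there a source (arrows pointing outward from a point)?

The source sits at approximately (-2.8, -2.6), which lies in quadrant Q3. The divergence there is about +6, positive as expected for a source.

Q3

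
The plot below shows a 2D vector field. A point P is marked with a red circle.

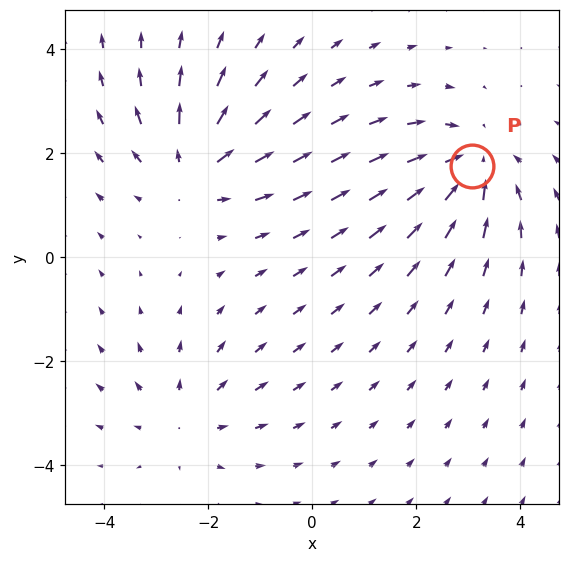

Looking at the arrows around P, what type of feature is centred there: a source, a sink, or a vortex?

At P (3.1, 1.8) the arrows converge inward. Divergence about -4, curl ≈0 — negative divergence with near-zero curl is a sink.

sink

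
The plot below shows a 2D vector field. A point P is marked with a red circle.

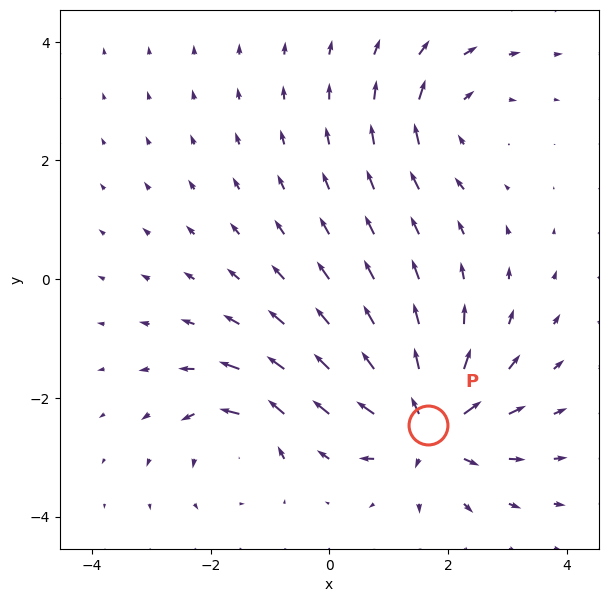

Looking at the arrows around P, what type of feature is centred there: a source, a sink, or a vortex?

source

At P (1.7, -2.5) the arrows spread outward. Divergence about +6, curl ≈0 — positive divergence with near-zero curl is a source.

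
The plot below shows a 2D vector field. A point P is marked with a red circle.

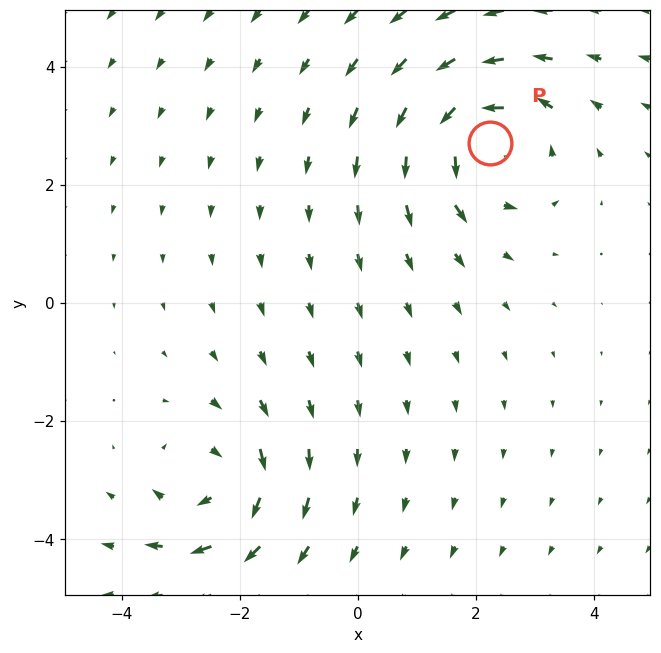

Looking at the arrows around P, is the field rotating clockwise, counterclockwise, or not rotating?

Near P at (2.2, 2.7) the arrows circulate counterclockwise. The curl (z-component) there is about +5; positive curl means counterclockwise rotation.

counterclockwise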